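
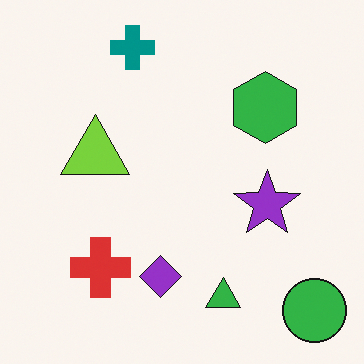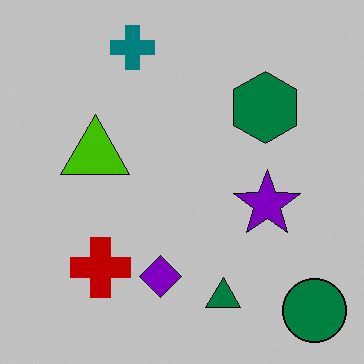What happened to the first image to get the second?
Aggressively posterized.

Each flat color has snapped to a coarser quantized level — most visibly, the near-white background has dropped to a flat grey.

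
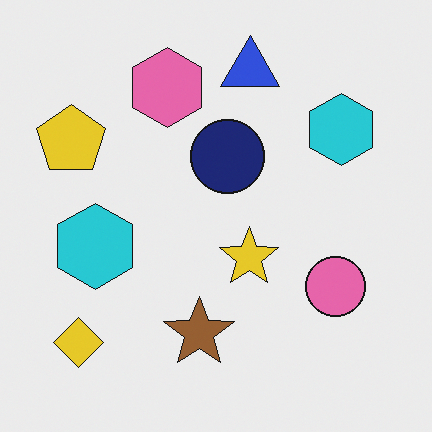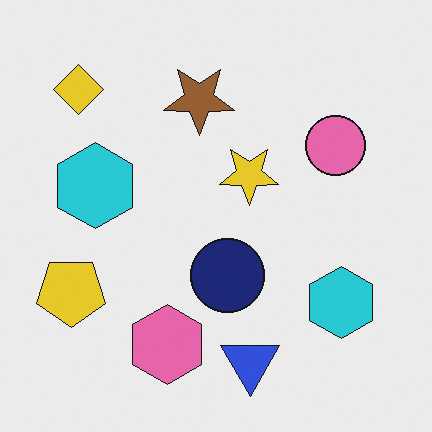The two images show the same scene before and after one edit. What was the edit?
Flipped vertically (top ↔ bottom).

The blue triangle is in the top of the first image and the bottom of the second — shapes on opposite sides of the horizontal midline have swapped in a mirror flip.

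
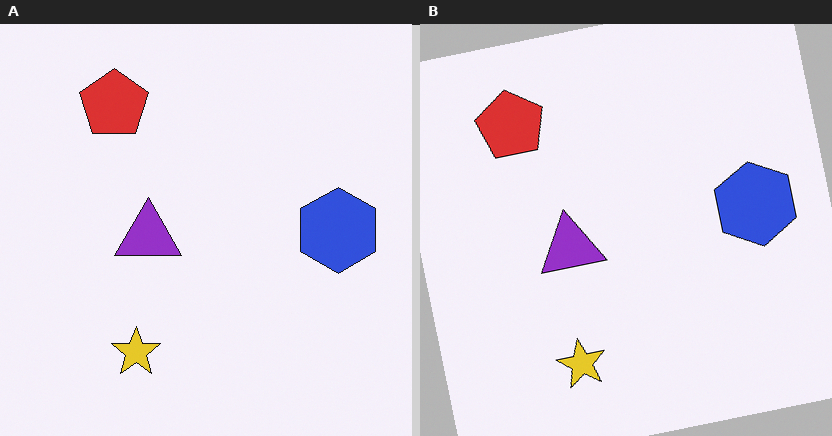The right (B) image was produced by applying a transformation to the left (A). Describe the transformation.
This is the original image rotated counter-clockwise by a slight angle.

Every shape is tilted by the same angle and the image corners show triangular fill wedges — a whole-image rotation by a non-right angle.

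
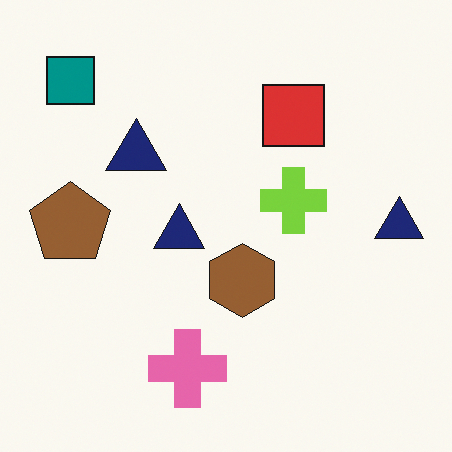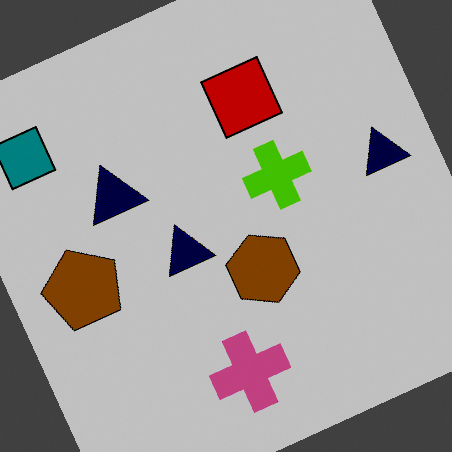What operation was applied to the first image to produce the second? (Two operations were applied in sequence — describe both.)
Rotated counter-clockwise by a clearly visible amount, then heavily posterized to just a handful of flat colors.

Every shape is tilted by the same angle and the image corners show triangular fill wedges — a whole-image rotation by a non-right angle. Each flat color has snapped to a coarser quantized level — most visibly, the near-white background has dropped to a flat grey.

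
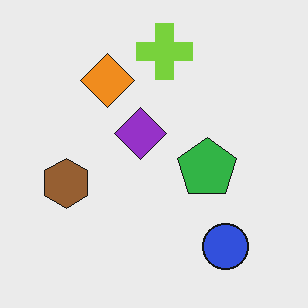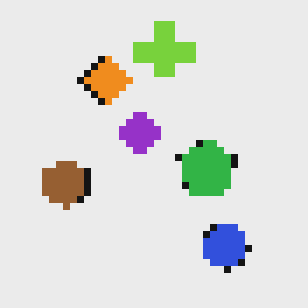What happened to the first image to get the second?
This is the original image moderately pixelated.

Shapes are reduced to large square blocks; fine edges and outlines are lost — a downscale-then-upscale (mosaic) effect.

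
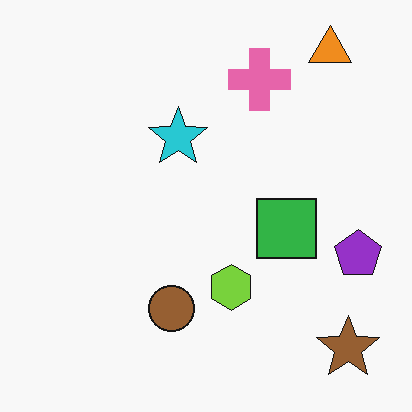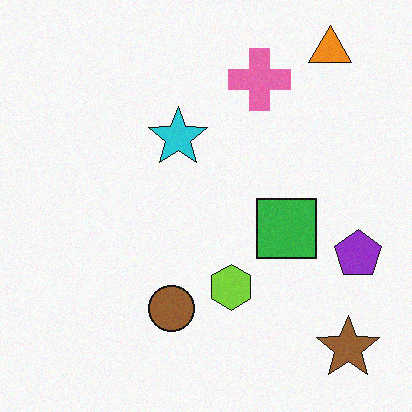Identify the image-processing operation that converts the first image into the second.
The second image is the first degraded with subtle gaussian noise.

Random speckle covers the whole image, including the flat background.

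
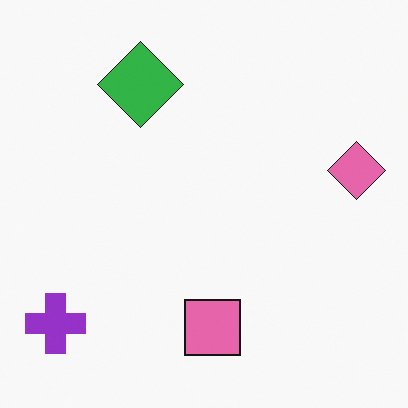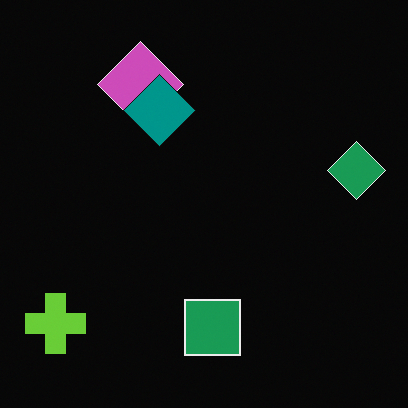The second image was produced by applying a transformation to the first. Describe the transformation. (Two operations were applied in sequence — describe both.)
The image was color-inverted (negative), then overlaid with an additional teal diamond.

The light background has become dark and every shape's color is its complement — a photographic negative. A teal diamond appears in the second image that is absent from the first.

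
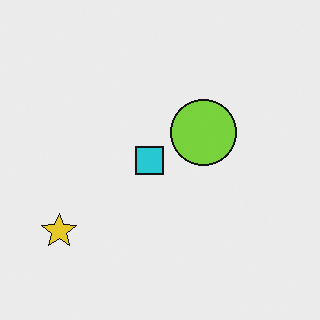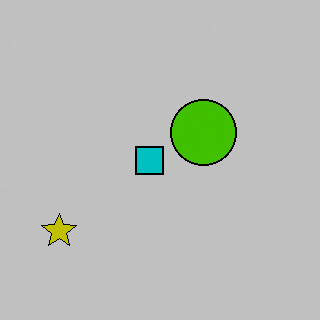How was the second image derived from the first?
It was heavily posterized to just a handful of flat colors.

Each flat color has snapped to a coarser quantized level — most visibly, the near-white background has dropped to a flat grey.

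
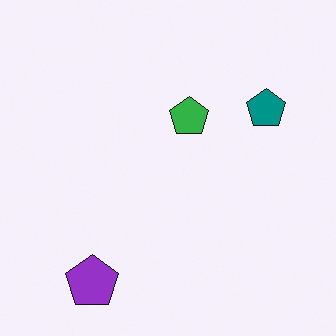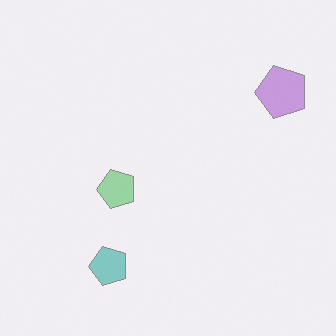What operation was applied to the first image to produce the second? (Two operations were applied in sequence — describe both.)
The image was transposed (reflected across the top-left ↔ bottom-right diagonal), then washed out (contrast reduced).

Shapes have swapped their row and column positions — what was in the top-right is now in the bottom-left — a diagonal reflection. Tones are pushed toward mid-grey across the whole image — a global contrast change.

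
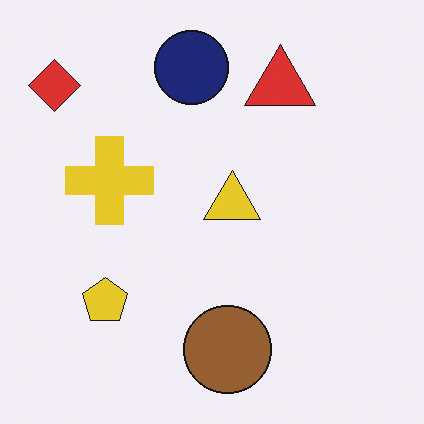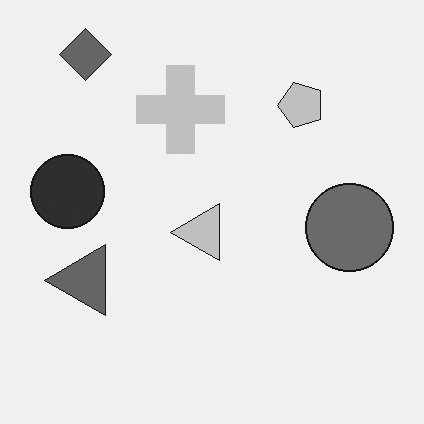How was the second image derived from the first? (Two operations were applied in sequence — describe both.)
Transposed (reflected across the top-left ↔ bottom-right diagonal), then converted to grayscale.

Shapes have swapped their row and column positions — what was in the top-right is now in the bottom-left — a diagonal reflection. All color is removed — every shape is now a shade of grey.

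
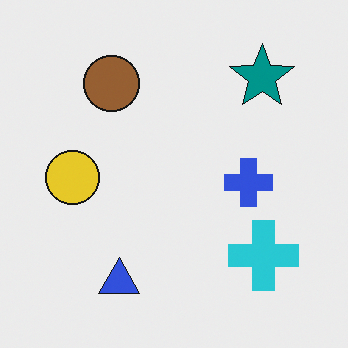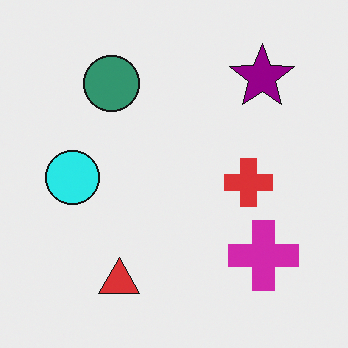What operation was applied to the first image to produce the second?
Hue-shifted noticeably.

Every shape's color has rotated by the same amount around the hue wheel — a uniform hue shift.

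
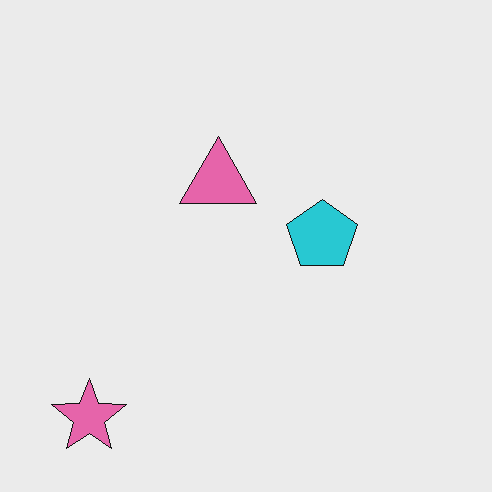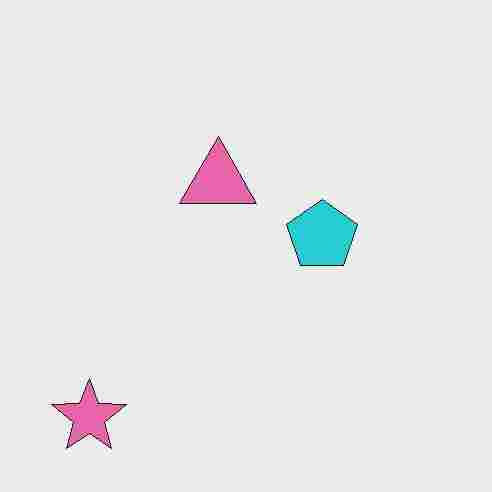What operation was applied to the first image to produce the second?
The image was heavily JPEG-compressed with obvious blocking artifacts.

Blocky 8×8 compression artifacts appear around shape edges and the flat background shows ringing — characteristic JPEG degradation.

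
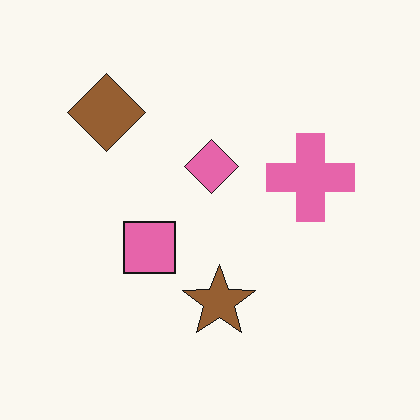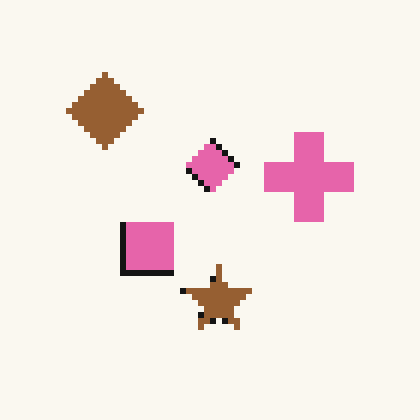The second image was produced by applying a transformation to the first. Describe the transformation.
The image was pixelated into visible square blocks.

Shapes are reduced to large square blocks; fine edges and outlines are lost — a downscale-then-upscale (mosaic) effect.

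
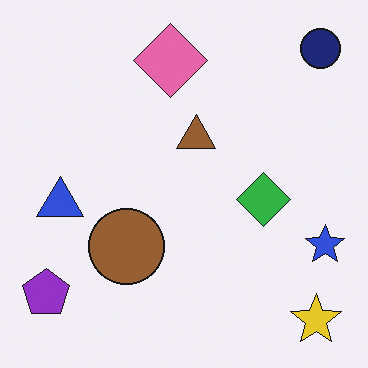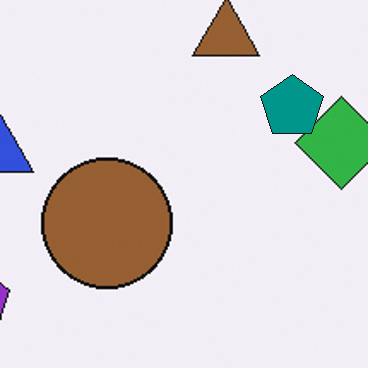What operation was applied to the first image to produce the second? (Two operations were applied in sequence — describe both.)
The image was cropped tightly and scaled back up, then overlaid with an additional teal pentagon.

The visible shapes are larger and the field of view is narrower; shapes near the original edges may be partly or wholly outside the frame — a crop-and-rescale. A teal pentagon appears in the second image that is absent from the first.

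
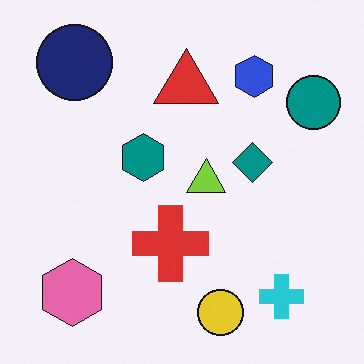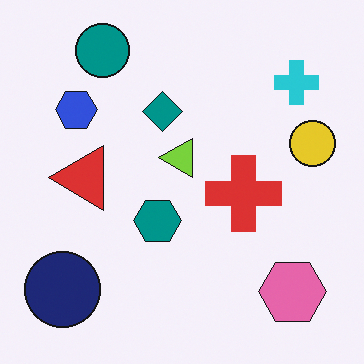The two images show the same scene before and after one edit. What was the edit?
This is the original image rotated 90° counter-clockwise.

The navy circle sits in the top-left of the first image and the bottom-left of the second — consistent with a whole-image 90° counter-clockwise rotation.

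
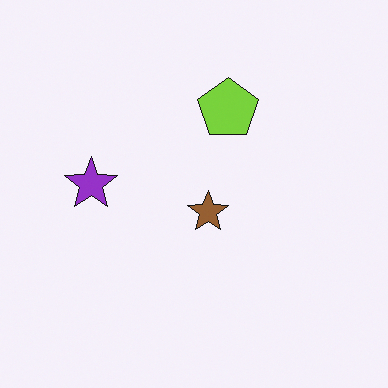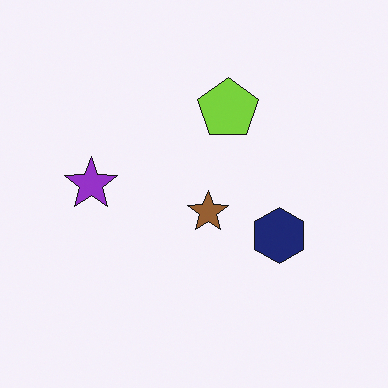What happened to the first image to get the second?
The second image is the first overlaid with an additional navy hexagon.

A navy hexagon appears in the second image that is absent from the first.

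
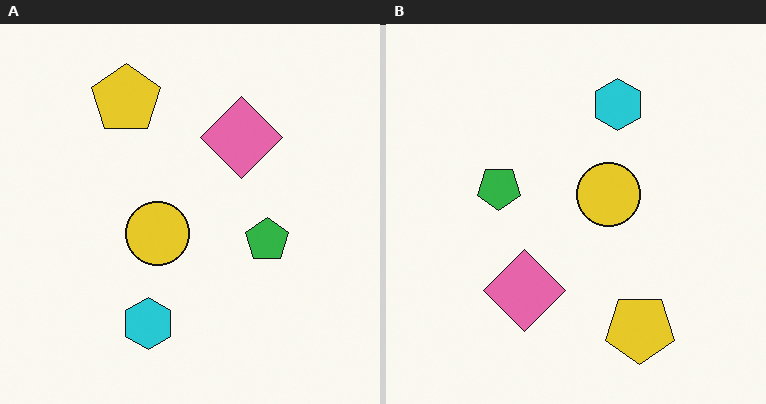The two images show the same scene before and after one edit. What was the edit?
The transformation is: rotated 180°.

The yellow pentagon sits in the top-left of the left (A) image and the bottom of the right (B) — consistent with a whole-image 180° rotation.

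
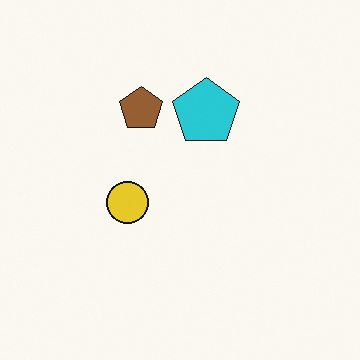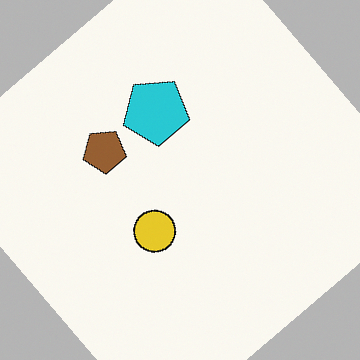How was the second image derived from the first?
It was rotated counter-clockwise by a large amount — several tens of degrees.

Every shape is tilted by the same angle and the image corners show triangular fill wedges — a whole-image rotation by a non-right angle.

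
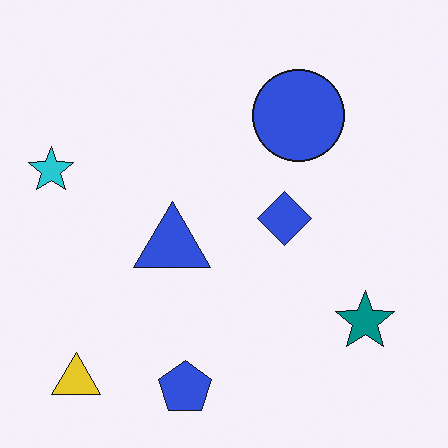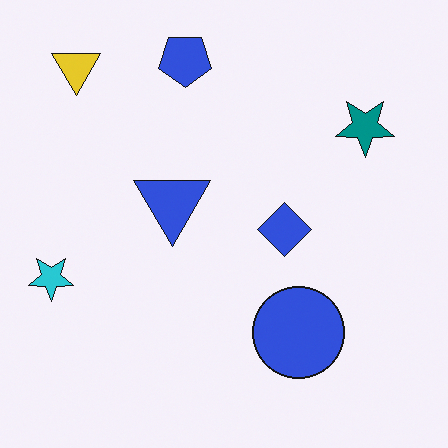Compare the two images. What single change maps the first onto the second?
The second image is the first flipped vertically (top ↔ bottom).

The blue pentagon is in the bottom of the first image and the top of the second — shapes on opposite sides of the horizontal midline have swapped in a mirror flip.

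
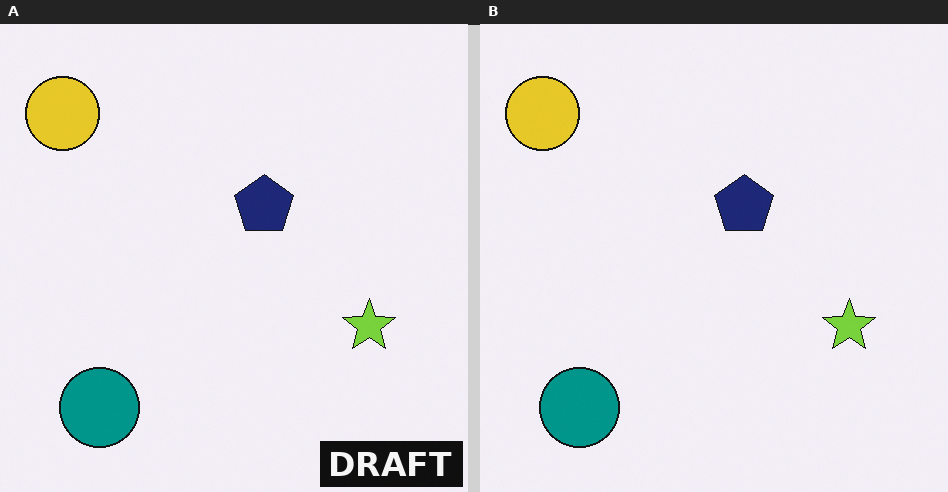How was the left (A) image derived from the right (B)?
The transformation is: watermarked with the text "DRAFT" in the lower-right corner.

A dark label reading "DRAFT" appears in the lower-right corner.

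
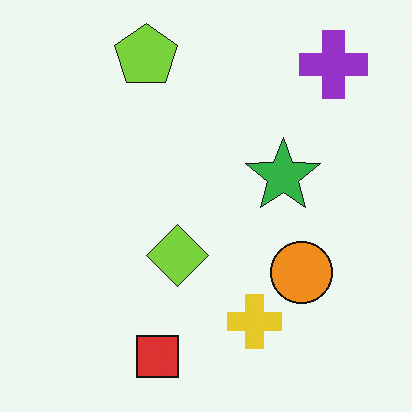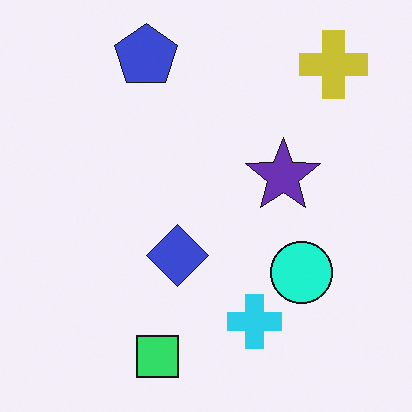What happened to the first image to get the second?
The transformation is: hue-shifted through roughly a third of the color wheel.

Every shape's color has rotated by the same amount around the hue wheel — a uniform hue shift.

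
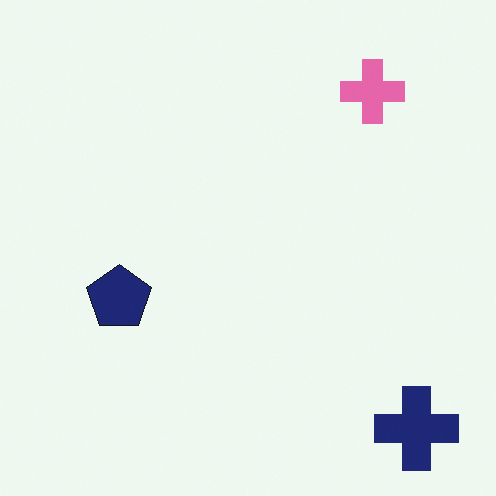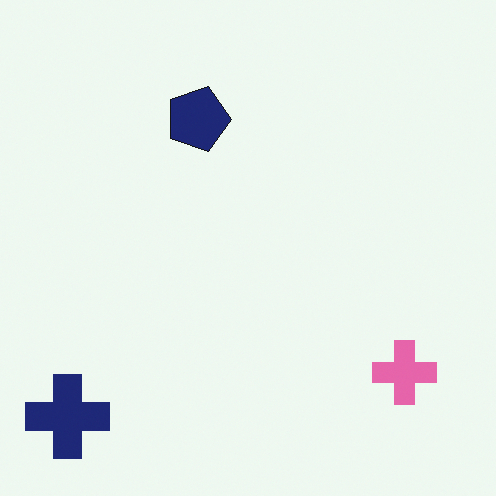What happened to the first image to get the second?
Rotated 90° clockwise.

The navy cross sits in the bottom-right of the first image and the bottom-left of the second — consistent with a whole-image 90° clockwise rotation.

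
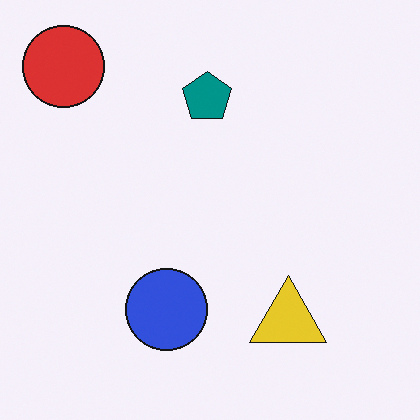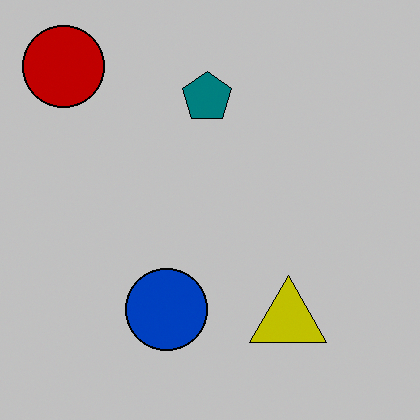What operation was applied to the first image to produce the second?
The transformation is: aggressively posterized.

Each flat color has snapped to a coarser quantized level — most visibly, the near-white background has dropped to a flat grey.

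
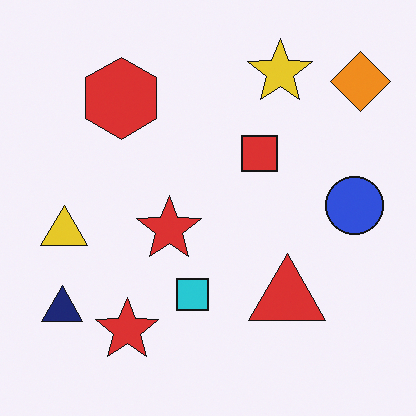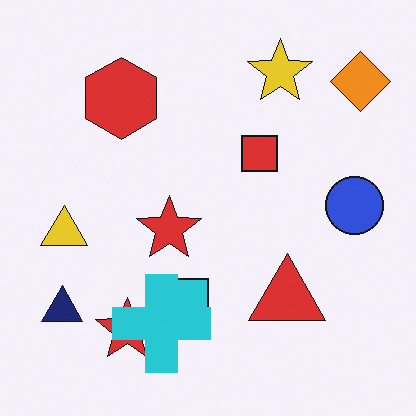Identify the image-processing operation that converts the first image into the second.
Overlaid with an additional cyan cross.

A cyan cross appears in the second image that is absent from the first.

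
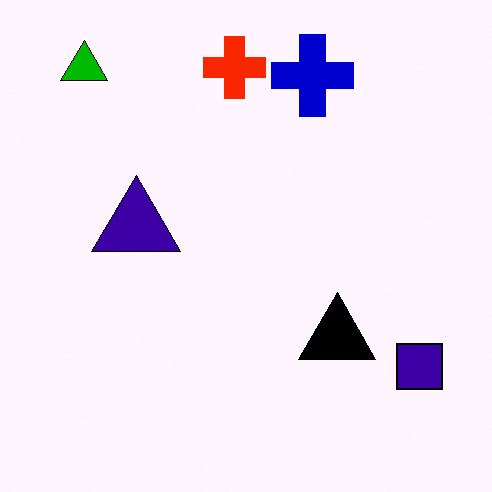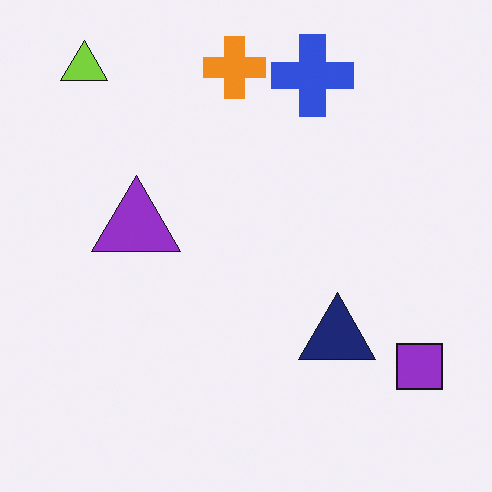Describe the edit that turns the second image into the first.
Boosted in contrast.

Tones are pushed away from mid-grey across the whole image — a global contrast change.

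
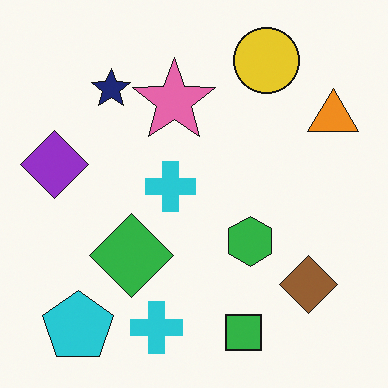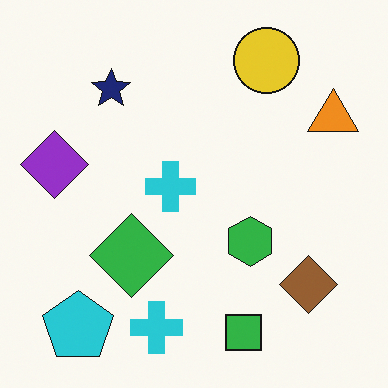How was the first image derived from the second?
This is the original image overlaid with an additional pink star.

A pink star appears in the first image that is absent from the second.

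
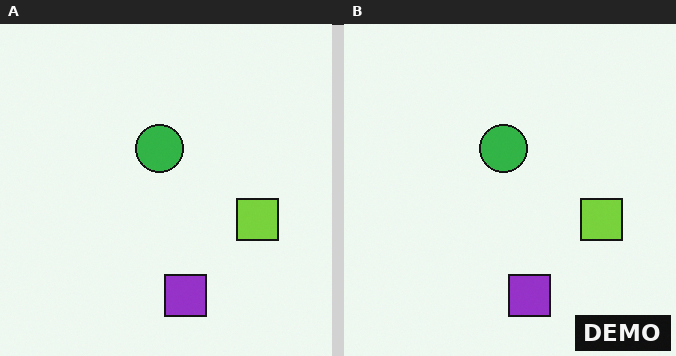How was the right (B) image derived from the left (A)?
This is the original image watermarked with the text "DEMO" in the lower-right corner.

A dark label reading "DEMO" appears in the lower-right corner.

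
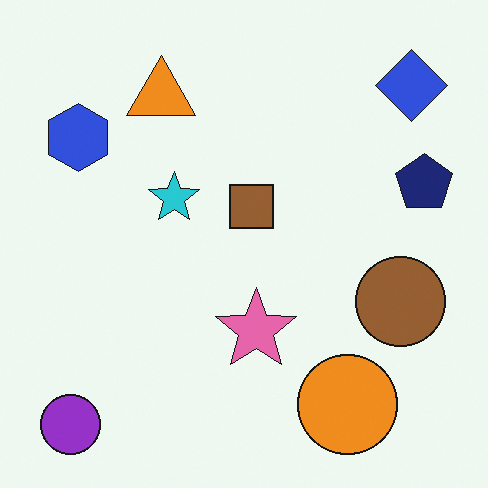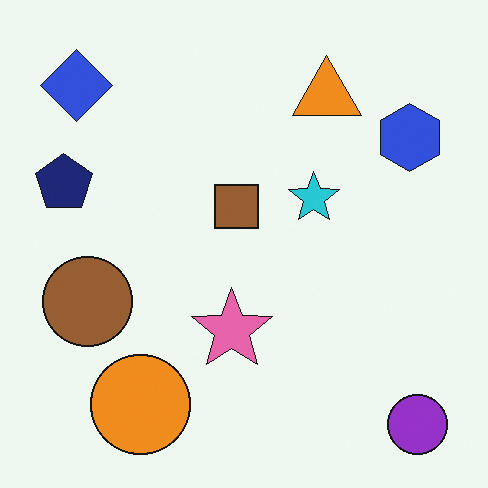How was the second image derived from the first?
Flipped horizontally (left ↔ right).

The navy pentagon is in the right of the first image and the left of the second — shapes on opposite sides of the vertical midline have swapped in a mirror flip.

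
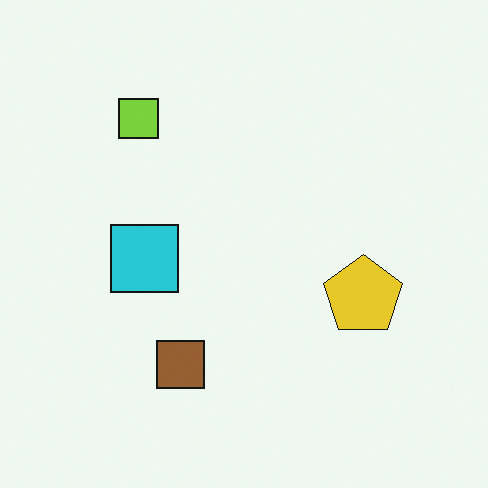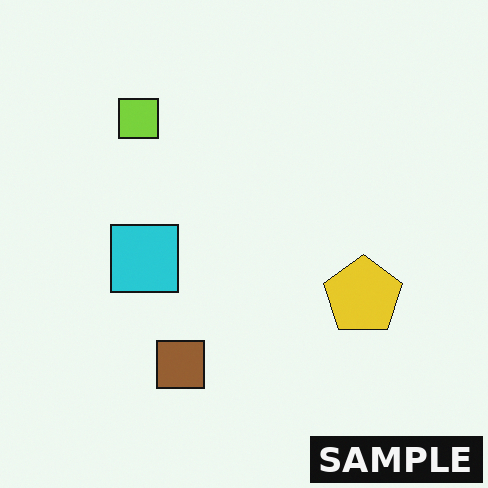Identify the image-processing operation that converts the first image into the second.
Watermarked with the text "SAMPLE" in the lower-right corner.

A dark label reading "SAMPLE" appears in the lower-right corner.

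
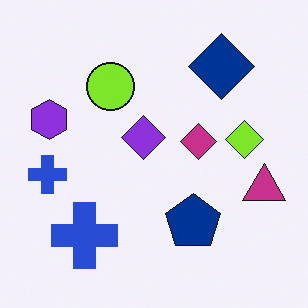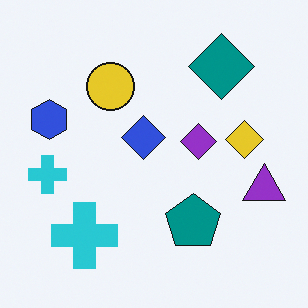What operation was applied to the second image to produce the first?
The image was hue-shifted by a small amount.

Every shape's color has rotated by the same amount around the hue wheel — a uniform hue shift.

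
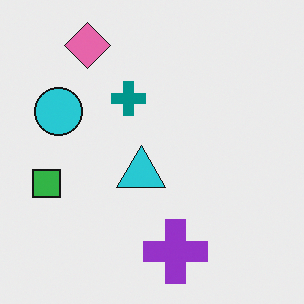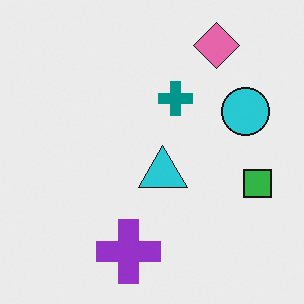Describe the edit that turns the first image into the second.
The image was flipped horizontally (left ↔ right).

The green square is in the left of the first image and the right of the second — shapes on opposite sides of the vertical midline have swapped in a mirror flip.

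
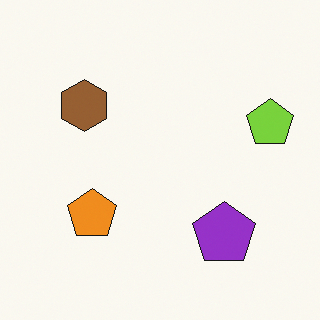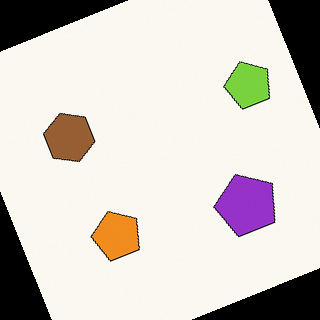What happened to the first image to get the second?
The transformation is: rotated counter-clockwise by a moderate amount.

Every shape is tilted by the same angle and the image corners show triangular fill wedges — a whole-image rotation by a non-right angle.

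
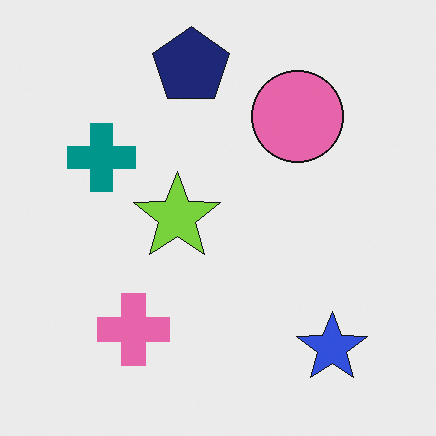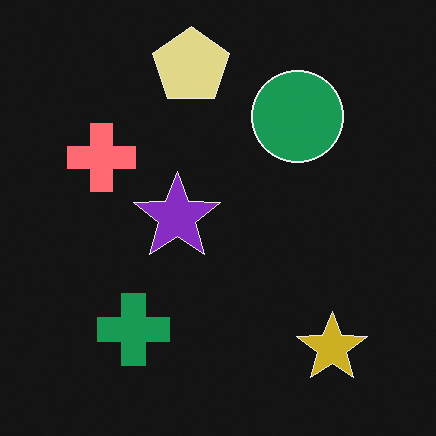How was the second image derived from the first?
The image was color-inverted (negative).

The light background has become dark and every shape's color is its complement — a photographic negative.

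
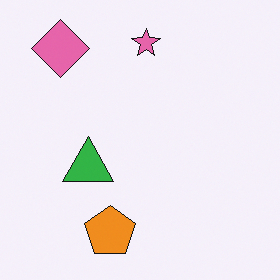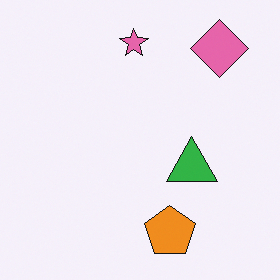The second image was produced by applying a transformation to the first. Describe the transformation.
This is the original image flipped horizontally (left ↔ right).

The pink diamond is in the top-left of the first image and the top-right of the second — shapes on opposite sides of the vertical midline have swapped in a mirror flip.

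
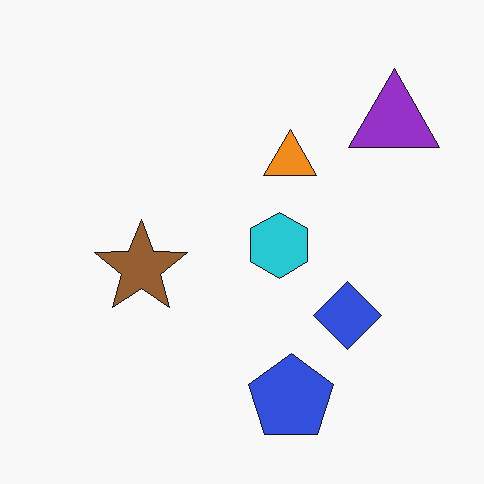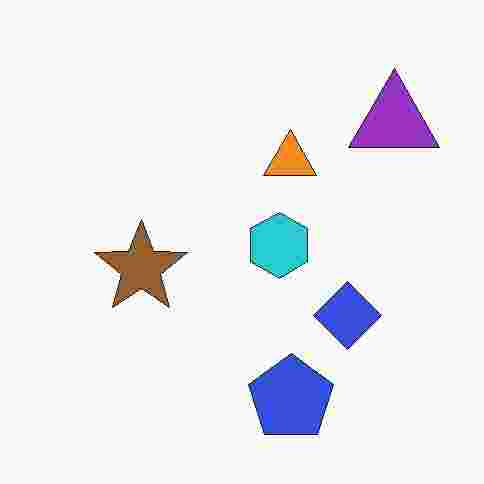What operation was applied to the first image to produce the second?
It was heavily JPEG-compressed with obvious blocking artifacts.

Blocky 8×8 compression artifacts appear around shape edges and the flat background shows ringing — characteristic JPEG degradation.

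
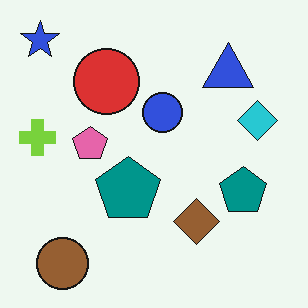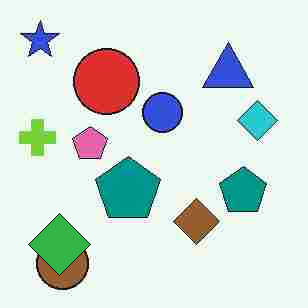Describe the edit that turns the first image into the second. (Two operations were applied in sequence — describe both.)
Heavily JPEG-compressed with obvious blocking artifacts, then overlaid with an additional green diamond.

Blocky 8×8 compression artifacts appear around shape edges and the flat background shows ringing — characteristic JPEG degradation. A green diamond appears in the second image that is absent from the first.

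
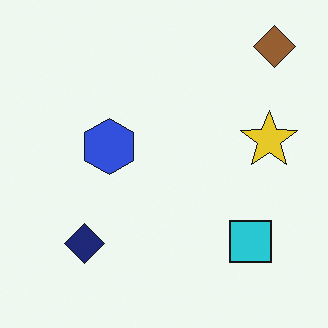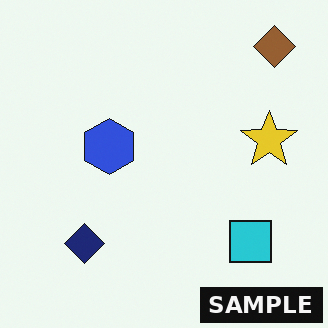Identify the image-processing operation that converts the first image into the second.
The transformation is: watermarked with the text "SAMPLE" in the lower-right corner.

A dark label reading "SAMPLE" appears in the lower-right corner.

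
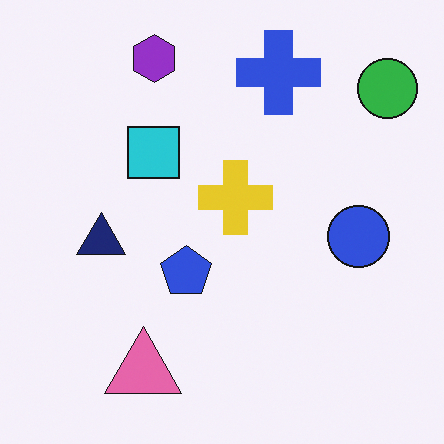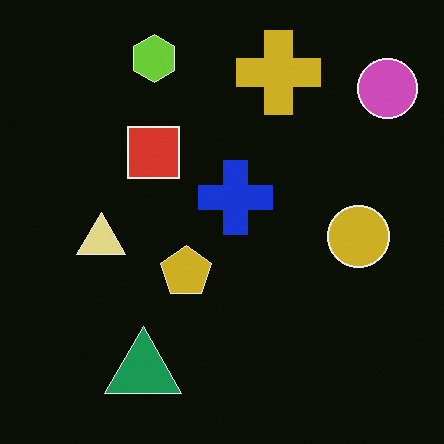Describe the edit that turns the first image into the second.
This is the original image color-inverted (negative).

The light background has become dark and every shape's color is its complement — a photographic negative.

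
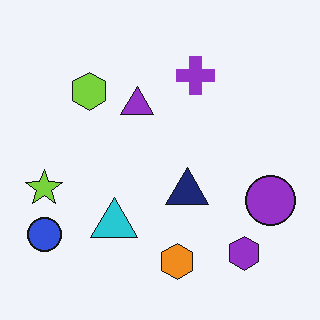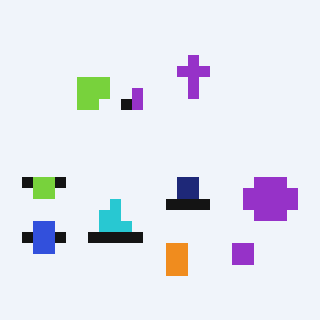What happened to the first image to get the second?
The image was heavily pixelated into large blocks.

Shapes are reduced to large square blocks; fine edges and outlines are lost — a downscale-then-upscale (mosaic) effect.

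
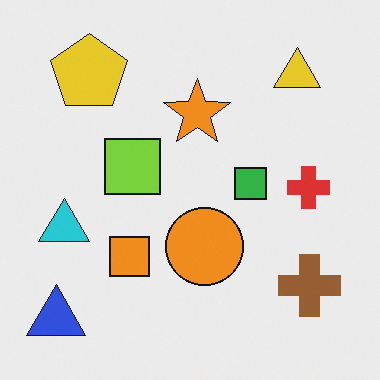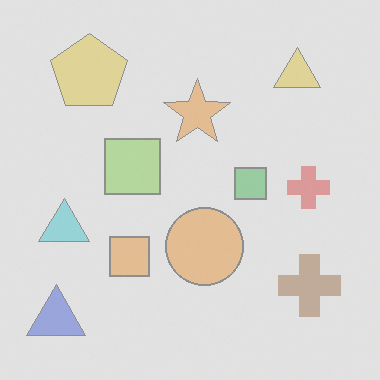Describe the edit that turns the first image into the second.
The second image is the first given much lower contrast.

Tones are pushed toward mid-grey across the whole image — a global contrast change.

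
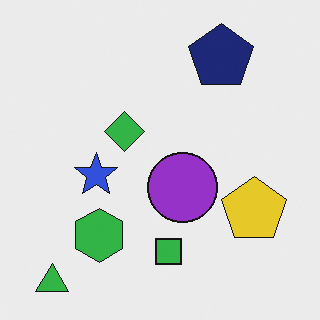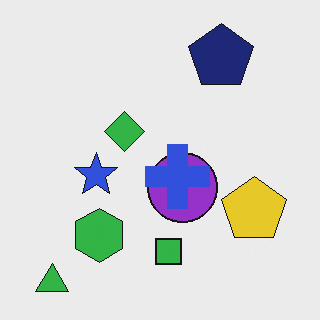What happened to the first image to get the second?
The second image is the first overlaid with an additional blue cross.

A blue cross appears in the second image that is absent from the first.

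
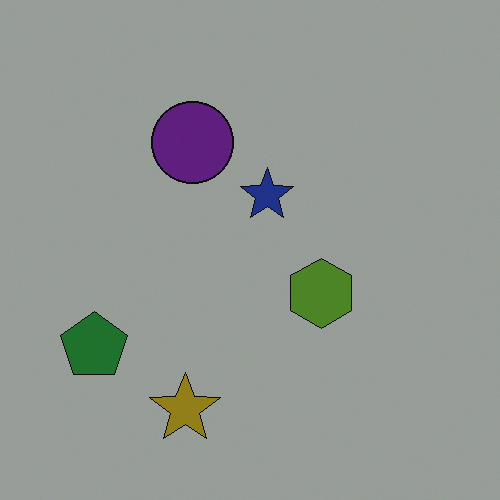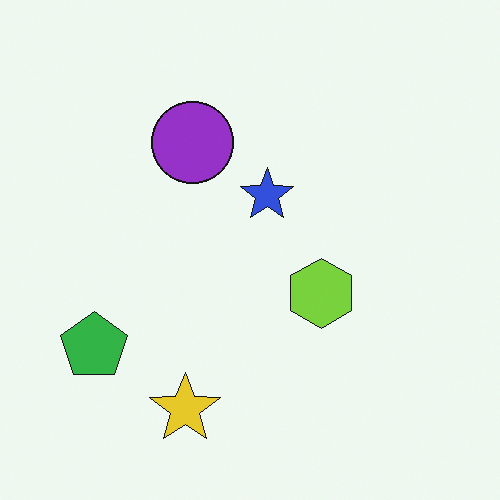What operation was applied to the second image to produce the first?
It was noticeably darkened.

Every pixel — background and shapes alike — is uniformly darkened.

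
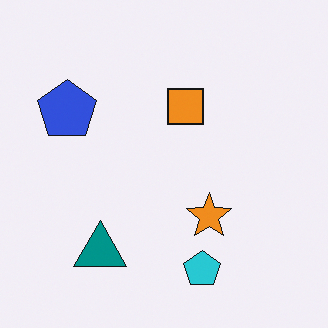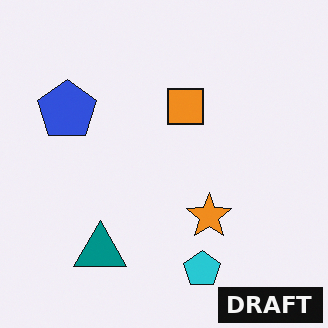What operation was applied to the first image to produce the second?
It was watermarked with the text "DRAFT" in the lower-right corner.

A dark label reading "DRAFT" appears in the lower-right corner.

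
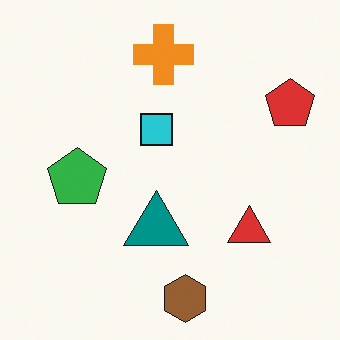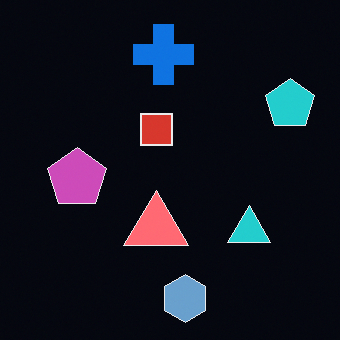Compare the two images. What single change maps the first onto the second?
Color-inverted (negative).

The light background has become dark and every shape's color is its complement — a photographic negative.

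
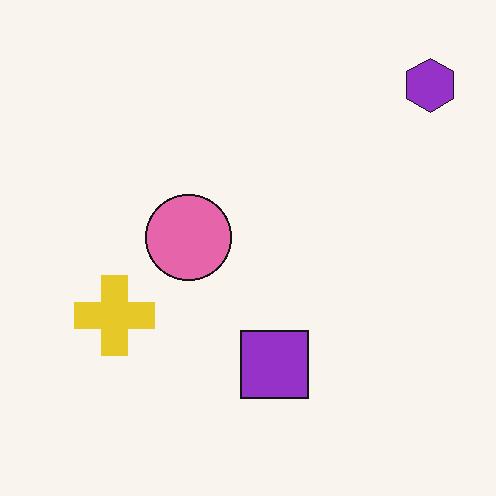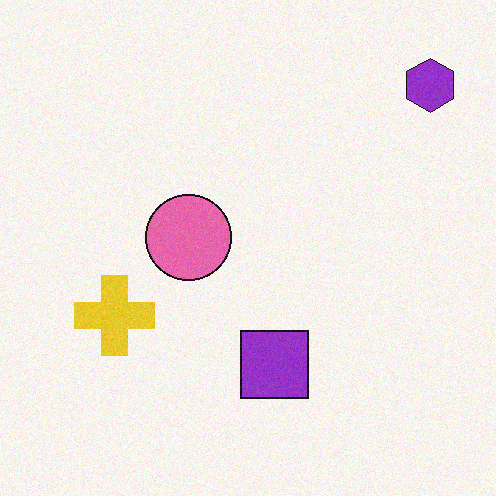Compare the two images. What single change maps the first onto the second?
The second image is the first degraded with a light layer of grain.

Random speckle covers the whole image, including the flat background.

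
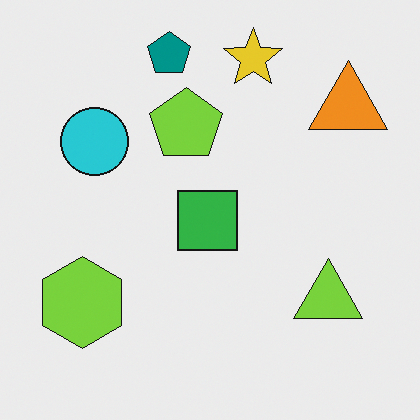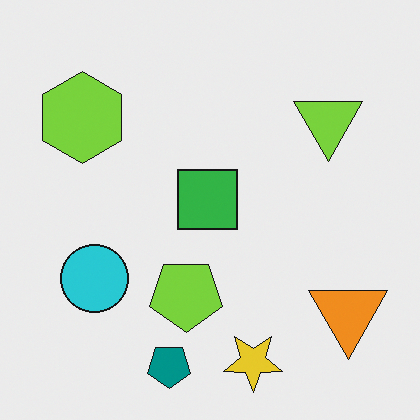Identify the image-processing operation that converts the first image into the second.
It was flipped vertically (top ↔ bottom).

The teal pentagon is in the top of the first image and the bottom of the second — shapes on opposite sides of the horizontal midline have swapped in a mirror flip.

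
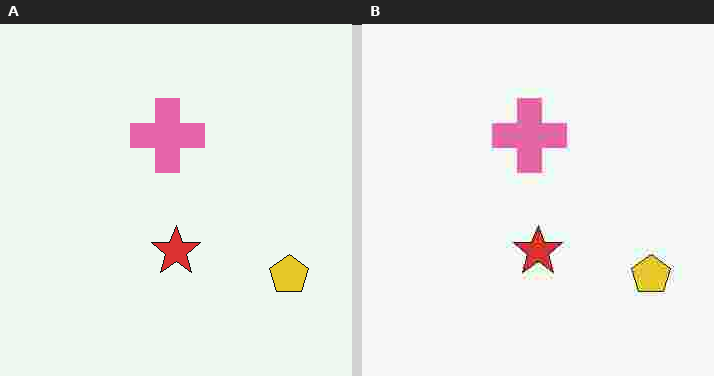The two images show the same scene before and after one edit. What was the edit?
The transformation is: degraded with heavy JPEG compression.

Blocky 8×8 compression artifacts appear around shape edges and the flat background shows ringing — characteristic JPEG degradation.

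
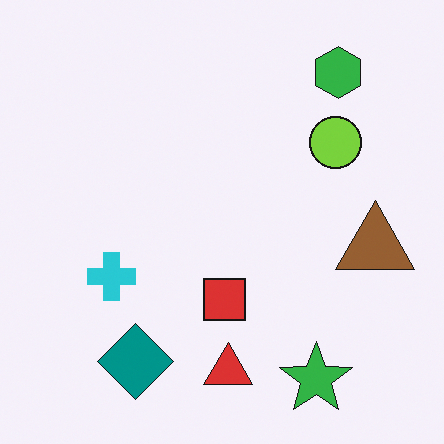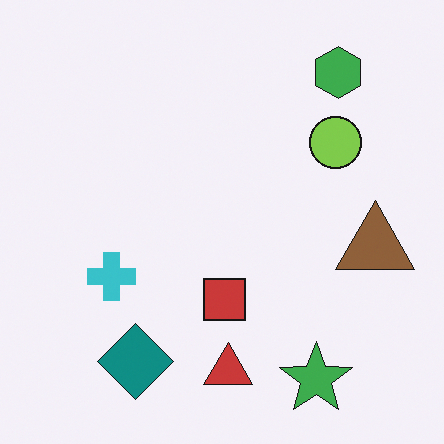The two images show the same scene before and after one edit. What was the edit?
The transformation is: slightly desaturated.

All colors are more muted and greyish — a global saturation change.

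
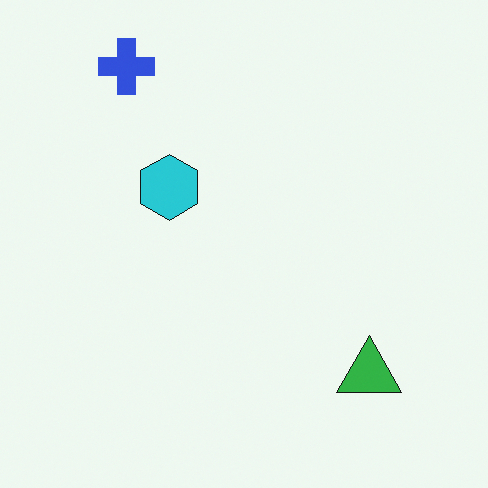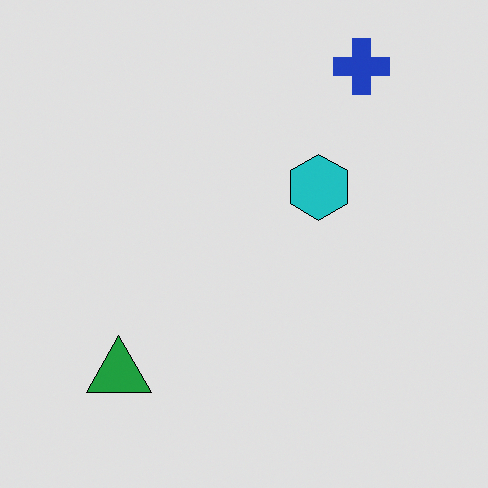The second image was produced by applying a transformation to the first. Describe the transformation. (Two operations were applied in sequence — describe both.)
The transformation is: posterized to a reduced palette, then flipped horizontally (left ↔ right).

Each flat color has snapped to a coarser quantized level — most visibly, the near-white background has dropped to a flat grey. The green triangle is in the bottom-right of the first image and the bottom-left of the second — shapes on opposite sides of the vertical midline have swapped in a mirror flip.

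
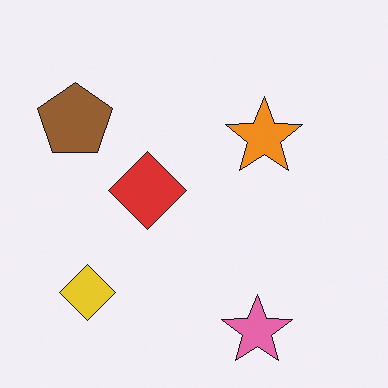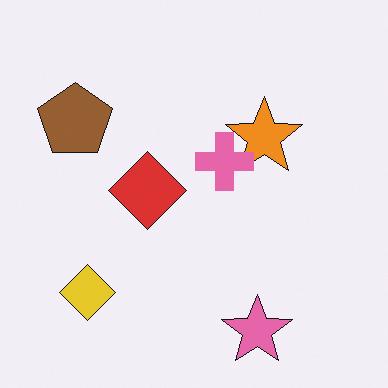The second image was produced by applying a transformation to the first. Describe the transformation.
This is the original image overlaid with an additional pink cross.

A pink cross appears in the second image that is absent from the first.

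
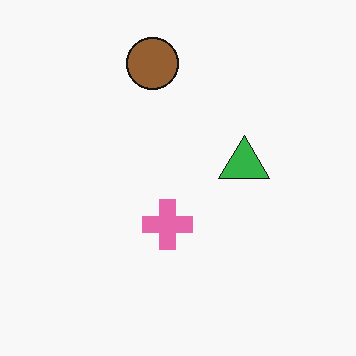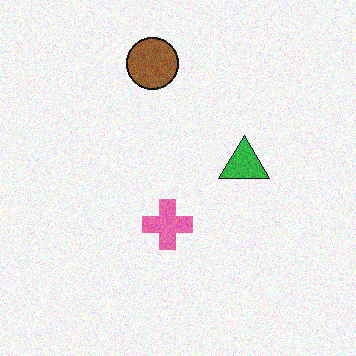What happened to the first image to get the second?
The image was degraded with visible gaussian noise.

Random speckle covers the whole image, including the flat background.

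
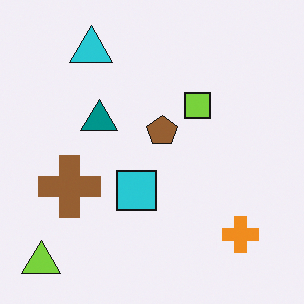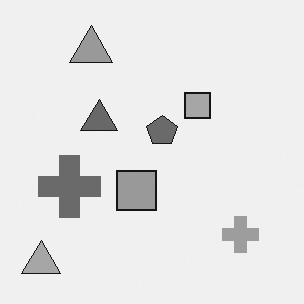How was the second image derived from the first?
This is the original image converted to grayscale.

All color is removed — every shape is now a shade of grey.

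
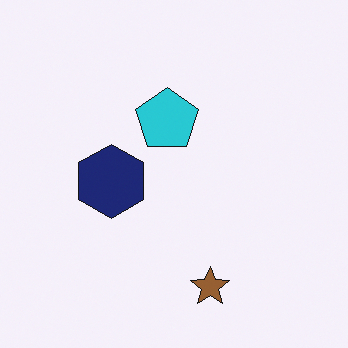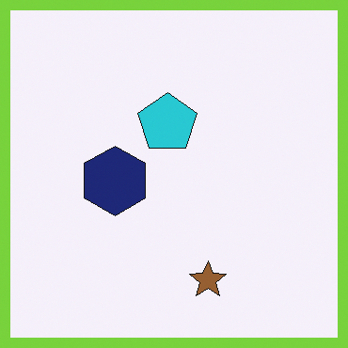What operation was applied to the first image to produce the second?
The transformation is: framed with a lime border.

A solid lime frame runs around the edge of the second image, with the content slightly shrunk inside it.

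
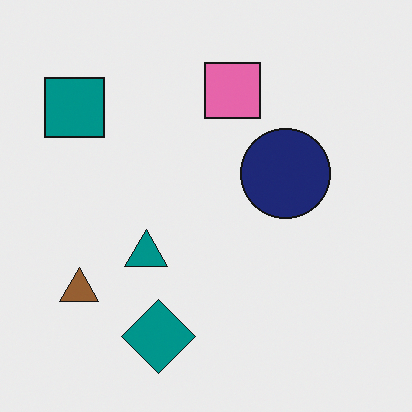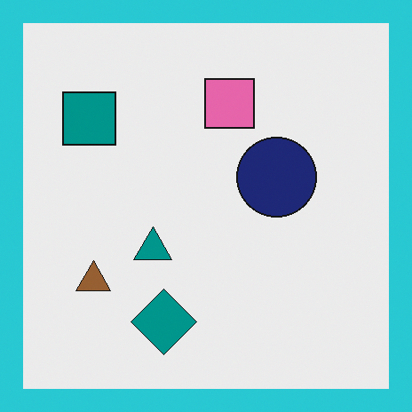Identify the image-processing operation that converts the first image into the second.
The image was framed with a cyan border.

A solid cyan frame runs around the edge of the second image, with the content slightly shrunk inside it.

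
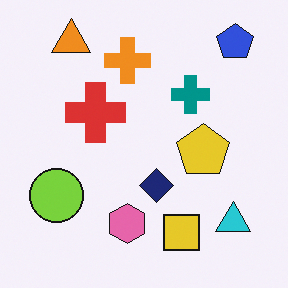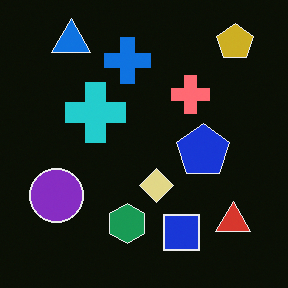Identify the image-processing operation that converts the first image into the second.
It was color-inverted (negative).

The light background has become dark and every shape's color is its complement — a photographic negative.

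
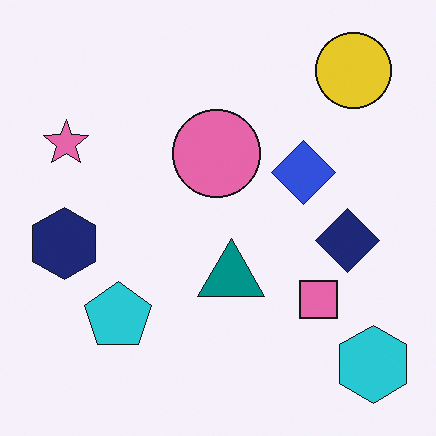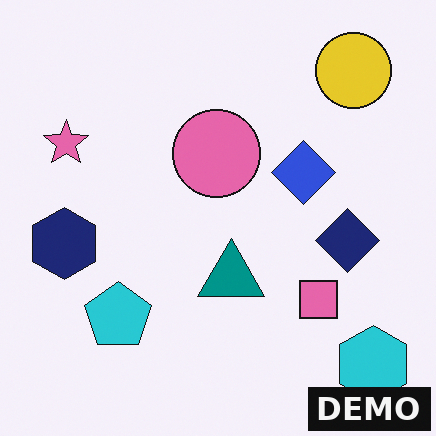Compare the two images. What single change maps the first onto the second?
The image was watermarked with the text "DEMO" in the lower-right corner.

A dark label reading "DEMO" appears in the lower-right corner.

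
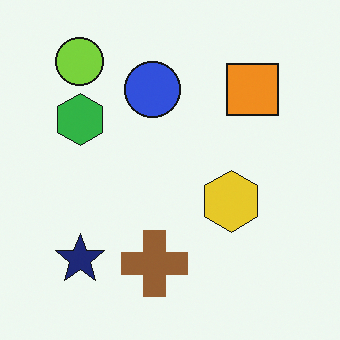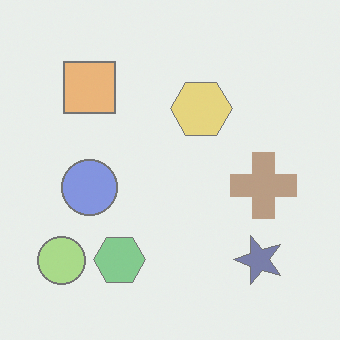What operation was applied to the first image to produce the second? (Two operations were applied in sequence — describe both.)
This is the original image rotated 90° counter-clockwise, then given much lower contrast.

The lime circle sits in the top-left of the first image and the bottom-left of the second — consistent with a whole-image 90° counter-clockwise rotation. Tones are pushed toward mid-grey across the whole image — a global contrast change.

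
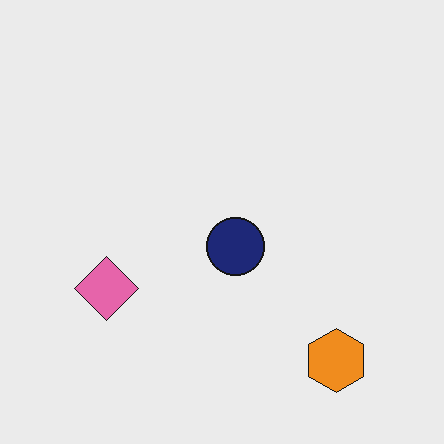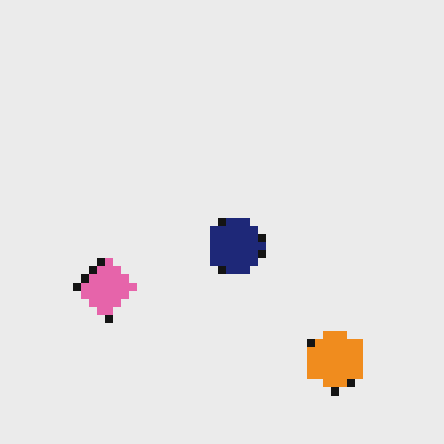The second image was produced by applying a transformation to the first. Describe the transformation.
It was pixelated into visible square blocks.

Shapes are reduced to large square blocks; fine edges and outlines are lost — a downscale-then-upscale (mosaic) effect.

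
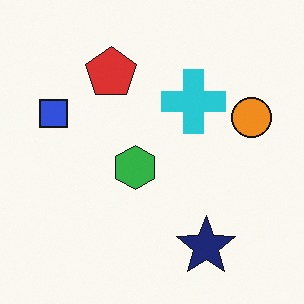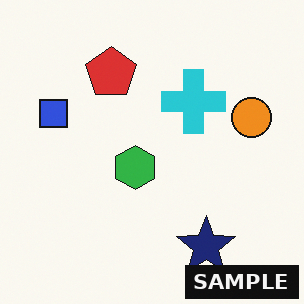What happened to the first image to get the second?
It was watermarked with the text "SAMPLE" in the lower-right corner.

A dark label reading "SAMPLE" appears in the lower-right corner.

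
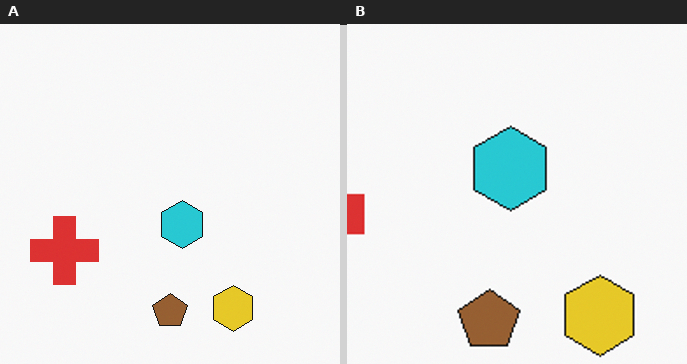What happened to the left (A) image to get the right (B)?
It was cropped to a noticeably smaller region and rescaled.

The visible shapes are larger and the field of view is narrower; shapes near the original edges may be partly or wholly outside the frame — a crop-and-rescale.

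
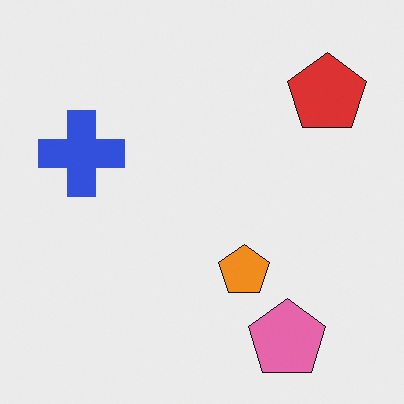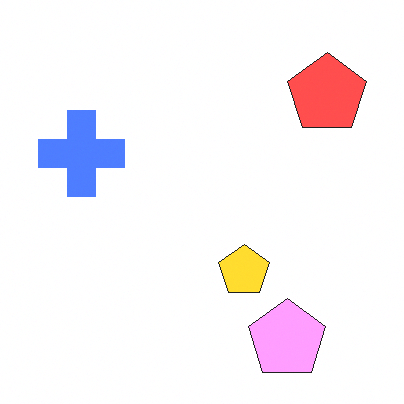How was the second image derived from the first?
It was substantially brightened.

Every pixel — background and shapes alike — is uniformly brightened.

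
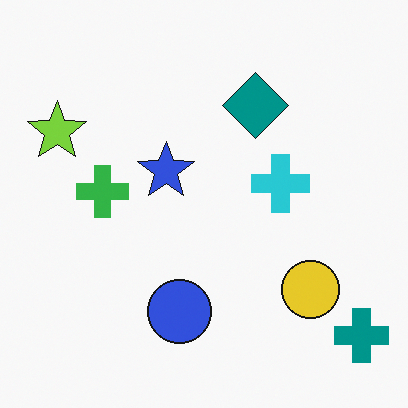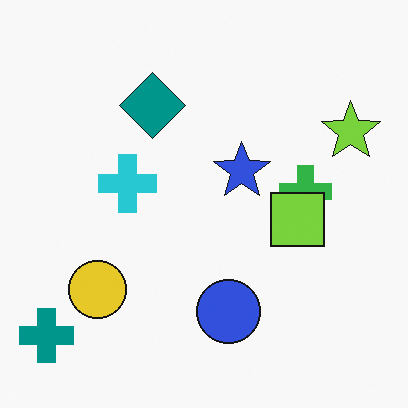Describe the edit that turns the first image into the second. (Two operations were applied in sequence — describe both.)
The image was flipped horizontally (left ↔ right), then overlaid with an additional lime square.

The teal cross is in the bottom-right of the first image and the bottom-left of the second — shapes on opposite sides of the vertical midline have swapped in a mirror flip. A lime square appears in the second image that is absent from the first.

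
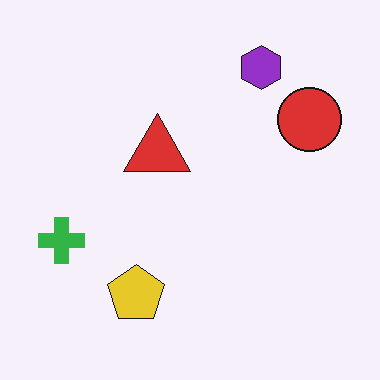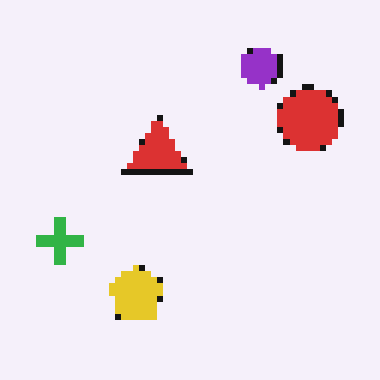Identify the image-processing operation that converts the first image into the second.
The transformation is: pixelated into visible square blocks.

Shapes are reduced to large square blocks; fine edges and outlines are lost — a downscale-then-upscale (mosaic) effect.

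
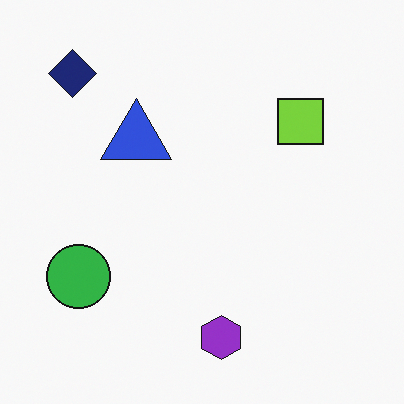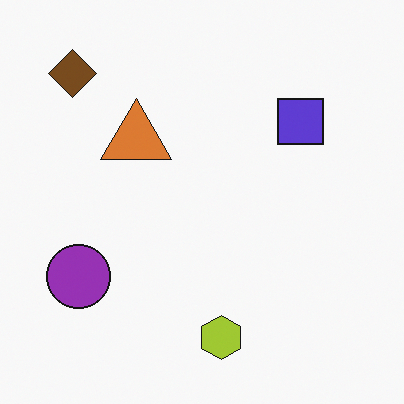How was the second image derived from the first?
The image was hue-shifted by a large amount.

Every shape's color has rotated by the same amount around the hue wheel — a uniform hue shift.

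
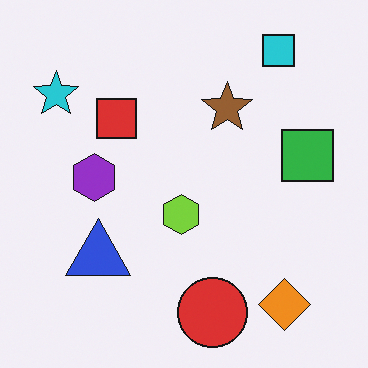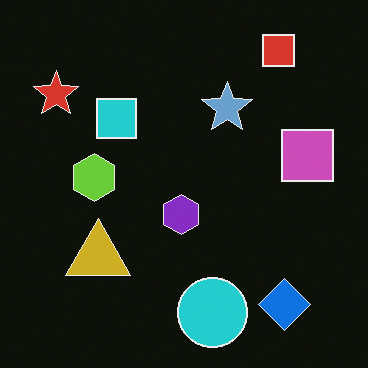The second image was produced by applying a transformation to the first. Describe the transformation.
It was color-inverted (negative).

The light background has become dark and every shape's color is its complement — a photographic negative.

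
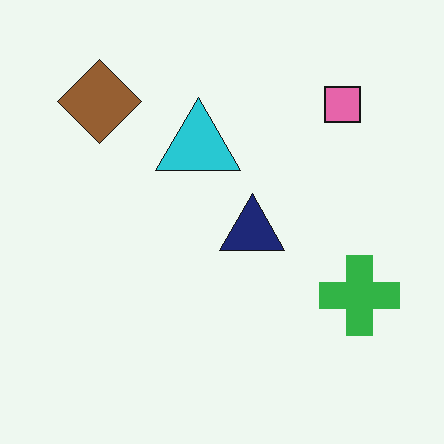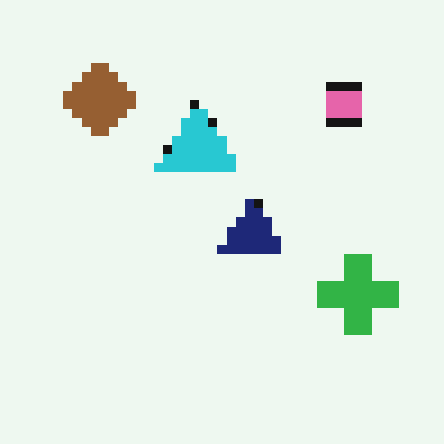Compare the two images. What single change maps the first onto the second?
The second image is the first heavily pixelated into large blocks.

Shapes are reduced to large square blocks; fine edges and outlines are lost — a downscale-then-upscale (mosaic) effect.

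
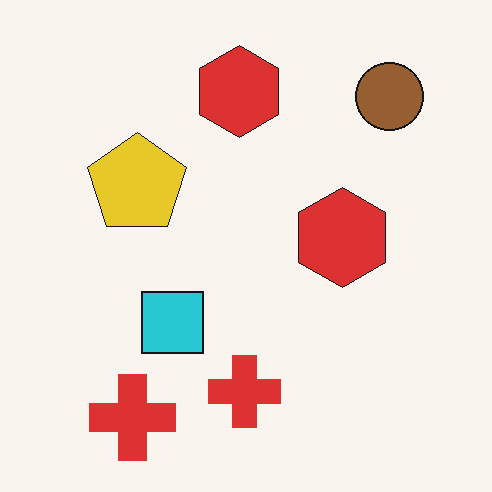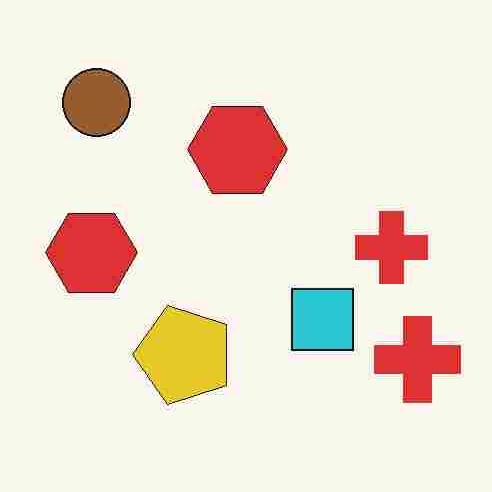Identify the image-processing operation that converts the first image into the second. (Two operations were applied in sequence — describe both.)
This is the original image heavily JPEG-compressed with obvious blocking artifacts, then rotated 90° counter-clockwise.

Blocky 8×8 compression artifacts appear around shape edges and the flat background shows ringing — characteristic JPEG degradation. The brown circle sits in the top-right of the first image and the top-left of the second — consistent with a whole-image 90° counter-clockwise rotation.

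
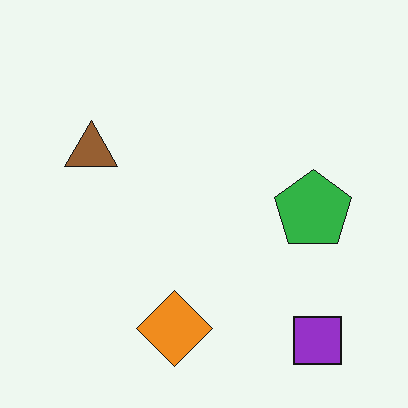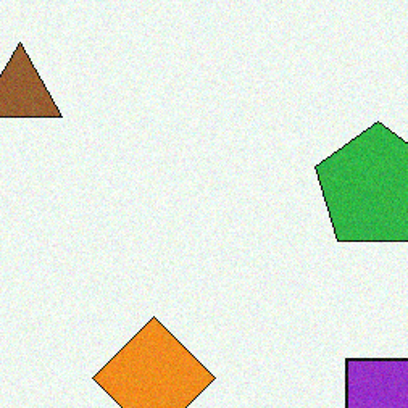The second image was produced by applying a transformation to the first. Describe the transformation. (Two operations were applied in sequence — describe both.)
This is the original image degraded with subtle gaussian noise, then cropped to a modestly smaller region and rescaled.

Random speckle covers the whole image, including the flat background. The visible shapes are larger and the field of view is narrower; shapes near the original edges may be partly or wholly outside the frame — a crop-and-rescale.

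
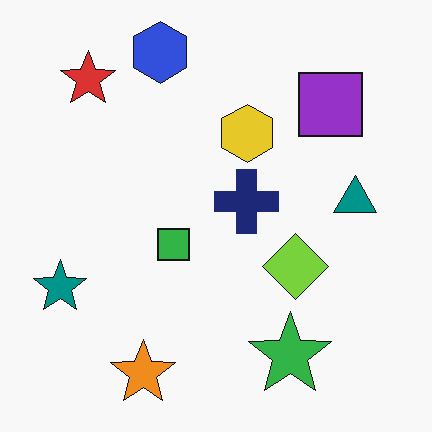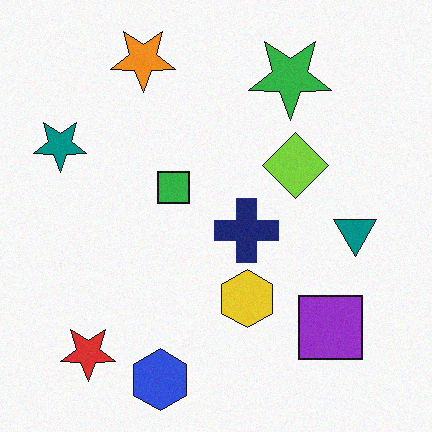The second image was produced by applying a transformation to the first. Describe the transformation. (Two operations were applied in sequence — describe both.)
Flipped vertically (top ↔ bottom), then degraded with light additive noise.

The blue hexagon is in the top of the first image and the bottom of the second — shapes on opposite sides of the horizontal midline have swapped in a mirror flip. Random speckle covers the whole image, including the flat background.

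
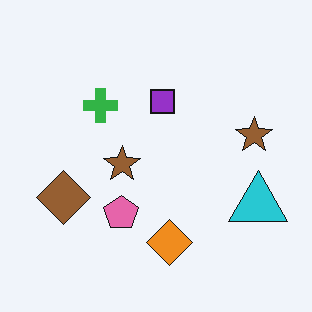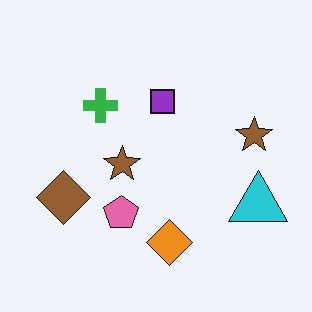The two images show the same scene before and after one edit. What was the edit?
The second image is the first given moderate JPEG compression.

Blocky 8×8 compression artifacts appear around shape edges and the flat background shows ringing — characteristic JPEG degradation.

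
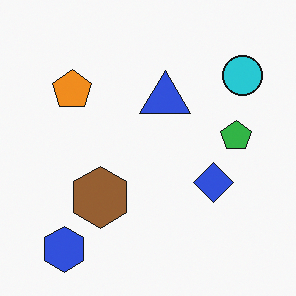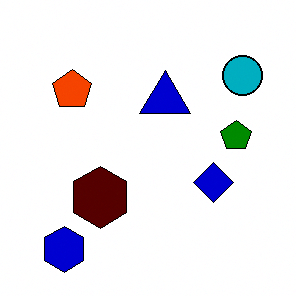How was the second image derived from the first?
This is the original image boosted in contrast.

Tones are pushed away from mid-grey across the whole image — a global contrast change.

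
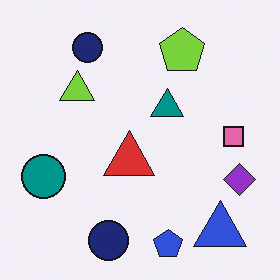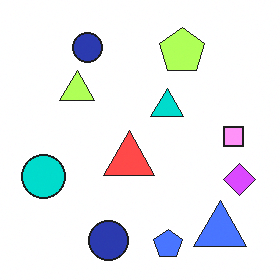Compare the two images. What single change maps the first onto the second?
The image was substantially brightened.

Every pixel — background and shapes alike — is uniformly brightened.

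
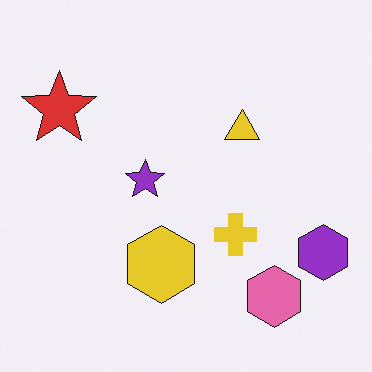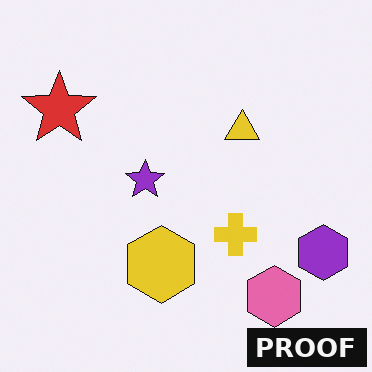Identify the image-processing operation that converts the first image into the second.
It was watermarked with the text "PROOF" in the lower-right corner.

A dark label reading "PROOF" appears in the lower-right corner.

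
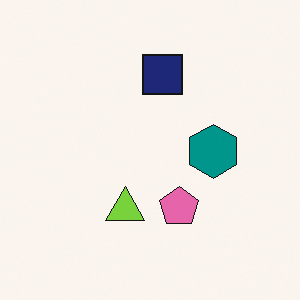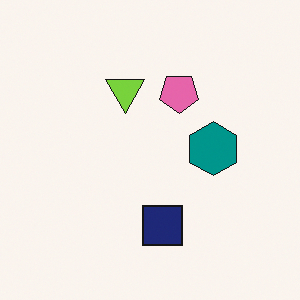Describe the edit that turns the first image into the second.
The transformation is: flipped vertically (top ↔ bottom).

The navy square is in the top of the first image and the bottom of the second — shapes on opposite sides of the horizontal midline have swapped in a mirror flip.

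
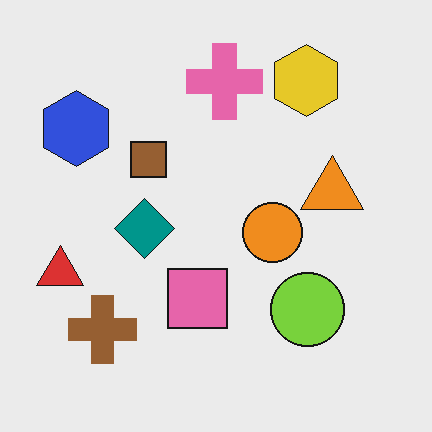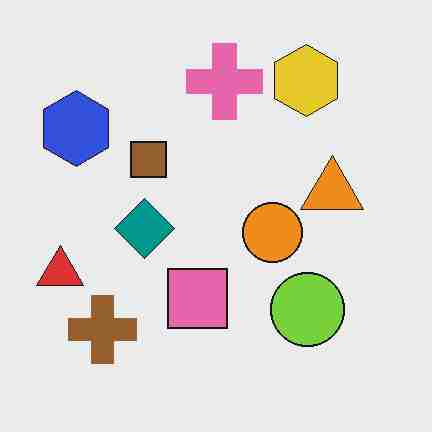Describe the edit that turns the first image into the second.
Heavily JPEG-compressed with obvious blocking artifacts.

Blocky 8×8 compression artifacts appear around shape edges and the flat background shows ringing — characteristic JPEG degradation.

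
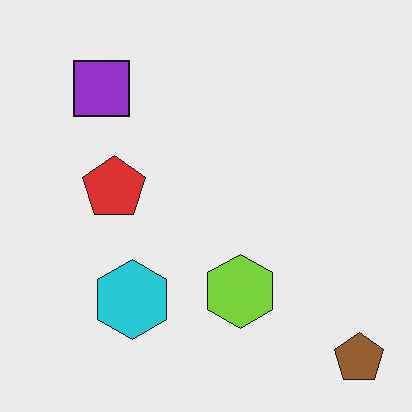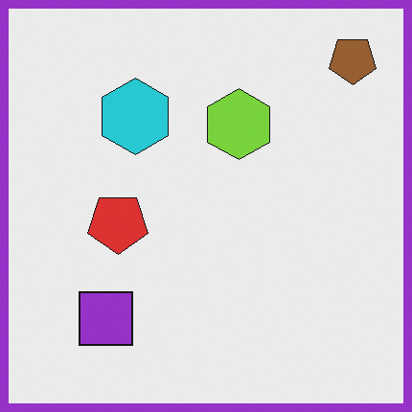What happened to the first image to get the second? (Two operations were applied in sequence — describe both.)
It was flipped vertically (top ↔ bottom), then framed with a purple border.

The brown pentagon is in the bottom-right of the first image and the top-right of the second — shapes on opposite sides of the horizontal midline have swapped in a mirror flip. A solid purple frame runs around the edge of the second image, with the content slightly shrunk inside it.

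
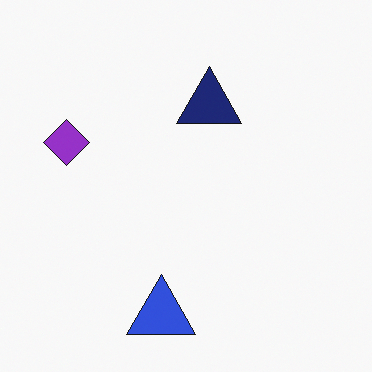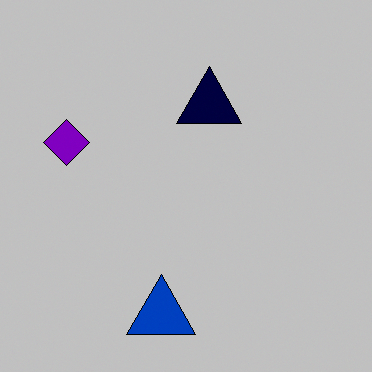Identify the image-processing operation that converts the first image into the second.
The image was aggressively posterized.

Each flat color has snapped to a coarser quantized level — most visibly, the near-white background has dropped to a flat grey.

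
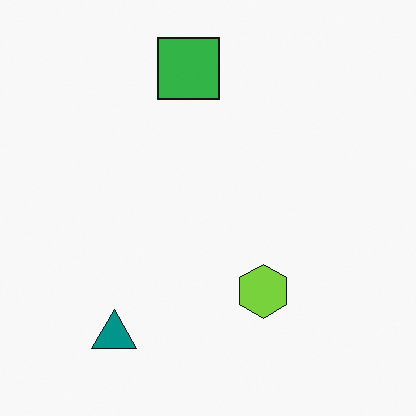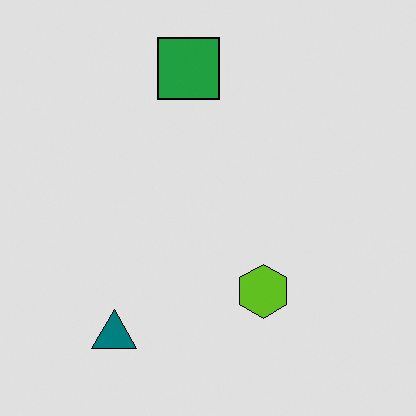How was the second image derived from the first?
The image was posterized to a reduced palette.

Each flat color has snapped to a coarser quantized level — most visibly, the near-white background has dropped to a flat grey.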